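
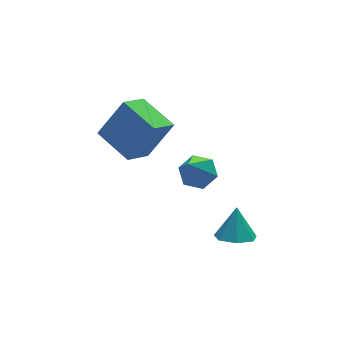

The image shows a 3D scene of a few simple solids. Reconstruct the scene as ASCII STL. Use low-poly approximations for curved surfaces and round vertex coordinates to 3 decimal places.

solid 
facet normal -0.247 -0.440 -0.863
outer loop
vertex 1.391 -1.961 -2.406
vertex 0.899 -2.321 -2.082
vertex 0.852 -1.702 -2.384
endloop
endfacet
facet normal 0.432 0.901 -0.029
outer loop
vertex 1.391 -1.961 -2.406
vertex 0.852 -1.702 -2.384
vertex 1.181 -1.819 -1.098
endloop
endfacet
facet normal -0.247 -0.440 -0.863
outer loop
vertex 0.852 -1.702 -2.384
vertex 0.899 -2.321 -2.082
vertex 0.348 -1.909 -2.134
endloop
endfacet
facet normal -0.304 0.938 0.163
outer loop
vertex 0.852 -1.702 -2.384
vertex 0.348 -1.909 -2.134
vertex 1.181 -1.819 -1.098
endloop
endfacet
facet normal -0.247 -0.440 -0.863
outer loop
vertex 0.348 -1.909 -2.134
vertex 0.899 -2.321 -2.082
vertex 0.259 -2.426 -1.845
endloop
endfacet
facet normal -0.722 0.428 0.543
outer loop
vertex 0.348 -1.909 -2.134
vertex 0.259 -2.426 -1.845
vertex 1.181 -1.819 -1.098
endloop
endfacet
facet normal -0.248 -0.439 -0.864
outer loop
vertex 0.259 -2.426 -1.845
vertex 0.899 -2.321 -2.082
vertex 0.652 -2.864 -1.735
endloop
endfacet
facet normal -0.507 -0.247 0.826
outer loop
vertex 0.259 -2.426 -1.845
vertex 0.652 -2.864 -1.735
vertex 1.181 -1.819 -1.098
endloop
endfacet
facet normal -0.247 -0.439 -0.864
outer loop
vertex 0.652 -2.864 -1.735
vertex 0.899 -2.321 -2.082
vertex 1.231 -2.893 -1.886
endloop
endfacet
facet normal 0.179 -0.577 0.797
outer loop
vertex 0.652 -2.864 -1.735
vertex 1.231 -2.893 -1.886
vertex 1.181 -1.819 -1.098
endloop
endfacet
facet normal -0.246 -0.439 -0.864
outer loop
vertex 1.231 -2.893 -1.886
vertex 0.899 -2.321 -2.082
vertex 1.56 -2.491 -2.184
endloop
endfacet
facet normal 0.819 -0.314 0.480
outer loop
vertex 1.231 -2.893 -1.886
vertex 1.56 -2.491 -2.184
vertex 1.181 -1.819 -1.098
endloop
endfacet
facet normal -0.246 -0.440 -0.863
outer loop
vertex 1.56 -2.491 -2.184
vertex 0.899 -2.321 -2.082
vertex 1.391 -1.961 -2.406
endloop
endfacet
facet normal 0.932 0.344 0.112
outer loop
vertex 1.56 -2.491 -2.184
vertex 1.391 -1.961 -2.406
vertex 1.181 -1.819 -1.098
endloop
endfacet
facet normal 0.385 0.454 -0.803
outer loop
vertex 0.358 -2.073 1.171
vertex -0.103 -1.644 1.193
vertex 0.434 -1.545 1.506
endloop
endfacet
facet normal 0.779 -0.412 0.473
outer loop
vertex 0.358 -2.073 1.171
vertex 0.434 -1.545 1.506
vertex -0.857 -2.536 2.767
endloop
endfacet
facet normal 0.384 0.455 -0.803
outer loop
vertex 0.434 -1.545 1.506
vertex -0.103 -1.644 1.193
vertex -0.028 -1.116 1.528
endloop
endfacet
facet normal 0.438 0.432 0.788
outer loop
vertex 0.434 -1.545 1.506
vertex -0.028 -1.116 1.528
vertex -0.857 -2.536 2.767
endloop
endfacet
facet normal 0.385 0.455 -0.803
outer loop
vertex -0.028 -1.116 1.528
vertex -0.103 -1.644 1.193
vertex -0.565 -1.216 1.214
endloop
endfacet
facet normal -0.444 0.722 0.530
outer loop
vertex -0.028 -1.116 1.528
vertex -0.565 -1.216 1.214
vertex -0.857 -2.536 2.767
endloop
endfacet
facet normal 0.385 0.455 -0.803
outer loop
vertex -0.565 -1.216 1.214
vertex -0.103 -1.644 1.193
vertex -0.64 -1.744 0.879
endloop
endfacet
facet normal -0.985 0.167 -0.043
outer loop
vertex -0.565 -1.216 1.214
vertex -0.64 -1.744 0.879
vertex -0.857 -2.536 2.767
endloop
endfacet
facet normal 0.385 0.454 -0.804
outer loop
vertex -0.64 -1.744 0.879
vertex -0.103 -1.644 1.193
vertex -0.179 -2.173 0.858
endloop
endfacet
facet normal -0.645 -0.676 -0.357
outer loop
vertex -0.64 -1.744 0.879
vertex -0.179 -2.173 0.858
vertex -0.857 -2.536 2.767
endloop
endfacet
facet normal 0.384 0.454 -0.804
outer loop
vertex -0.179 -2.173 0.858
vertex -0.103 -1.644 1.193
vertex 0.358 -2.073 1.171
endloop
endfacet
facet normal 0.238 -0.966 -0.099
outer loop
vertex -0.179 -2.173 0.858
vertex 0.358 -2.073 1.171
vertex -0.857 -2.536 2.767
endloop
endfacet
facet normal -0.763 -0.394 0.513
outer loop
vertex -0.595 0.521 1.665
vertex -1.05 1.88 2.032
vertex -1.499 0.571 0.358
endloop
endfacet
facet normal 0.308 -0.919 -0.248
outer loop
vertex -0.59 1.04 -0.252
vertex -0.595 0.521 1.665
vertex -1.499 0.571 0.358
endloop
endfacet
facet normal -0.764 -0.393 0.512
outer loop
vertex -1.499 0.571 0.358
vertex -1.05 1.88 2.032
vertex -1.953 1.931 0.725
endloop
endfacet
facet normal -0.568 0.032 -0.822
outer loop
vertex -1.953 1.931 0.725
vertex -0.59 1.04 -0.252
vertex -1.499 0.571 0.358
endloop
endfacet
facet normal 0.568 -0.032 0.822
outer loop
vertex -0.595 0.521 1.665
vertex -0.141 2.349 1.422
vertex -1.05 1.88 2.032
endloop
endfacet
facet normal 0.307 -0.919 -0.248
outer loop
vertex 0.313 0.989 1.055
vertex -0.595 0.521 1.665
vertex -0.59 1.04 -0.252
endloop
endfacet
facet normal 0.569 -0.032 0.822
outer loop
vertex 0.313 0.989 1.055
vertex -0.141 2.349 1.422
vertex -0.595 0.521 1.665
endloop
endfacet
facet normal -0.307 0.919 0.248
outer loop
vertex -1.05 1.88 2.032
vertex -0.141 2.349 1.422
vertex -1.953 1.931 0.725
endloop
endfacet
facet normal -0.569 0.032 -0.822
outer loop
vertex -1.045 2.399 0.115
vertex -0.59 1.04 -0.252
vertex -1.953 1.931 0.725
endloop
endfacet
facet normal -0.307 0.919 0.248
outer loop
vertex -1.953 1.931 0.725
vertex -0.141 2.349 1.422
vertex -1.045 2.399 0.115
endloop
endfacet
facet normal 0.763 0.394 -0.512
outer loop
vertex -1.045 2.399 0.115
vertex 0.313 0.989 1.055
vertex -0.59 1.04 -0.252
endloop
endfacet
facet normal 0.763 0.393 -0.513
outer loop
vertex -0.141 2.349 1.422
vertex 0.313 0.989 1.055
vertex -1.045 2.399 0.115
endloop
endfacet

endsolid


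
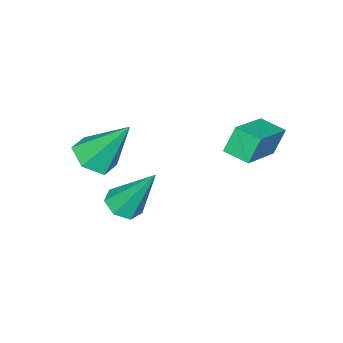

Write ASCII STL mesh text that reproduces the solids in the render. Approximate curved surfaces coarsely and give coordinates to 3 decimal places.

solid 
facet normal 0.101 -0.524 -0.846
outer loop
vertex -0.906 -2.63 -3.31
vertex -1.266 -3.149 -3.031
vertex -1.499 -2.61 -3.393
endloop
endfacet
facet normal 0.067 0.966 -0.248
outer loop
vertex -0.906 -2.63 -3.31
vertex -1.499 -2.61 -3.393
vertex -1.474 -2.071 -1.289
endloop
endfacet
facet normal 0.101 -0.524 -0.846
outer loop
vertex -1.499 -2.61 -3.393
vertex -1.266 -3.149 -3.031
vertex -1.916 -2.995 -3.204
endloop
endfacet
facet normal -0.709 0.685 -0.167
outer loop
vertex -1.499 -2.61 -3.393
vertex -1.916 -2.995 -3.204
vertex -1.474 -2.071 -1.289
endloop
endfacet
facet normal 0.101 -0.523 -0.846
outer loop
vertex -1.916 -2.995 -3.204
vertex -1.266 -3.149 -3.031
vertex -1.844 -3.497 -2.885
endloop
endfacet
facet normal -0.975 0.002 0.224
outer loop
vertex -1.916 -2.995 -3.204
vertex -1.844 -3.497 -2.885
vertex -1.474 -2.071 -1.289
endloop
endfacet
facet normal 0.101 -0.523 -0.846
outer loop
vertex -1.844 -3.497 -2.885
vertex -1.266 -3.149 -3.031
vertex -1.336 -3.737 -2.676
endloop
endfacet
facet normal -0.528 -0.569 0.631
outer loop
vertex -1.844 -3.497 -2.885
vertex -1.336 -3.737 -2.676
vertex -1.474 -2.071 -1.289
endloop
endfacet
facet normal 0.100 -0.523 -0.846
outer loop
vertex -1.336 -3.737 -2.676
vertex -1.266 -3.149 -3.031
vertex -0.776 -3.534 -2.735
endloop
endfacet
facet normal 0.295 -0.597 0.746
outer loop
vertex -1.336 -3.737 -2.676
vertex -0.776 -3.534 -2.735
vertex -1.474 -2.071 -1.289
endloop
endfacet
facet normal 0.100 -0.523 -0.846
outer loop
vertex -0.776 -3.534 -2.735
vertex -1.266 -3.149 -3.031
vertex -0.585 -3.041 -3.017
endloop
endfacet
facet normal 0.873 -0.062 0.484
outer loop
vertex -0.776 -3.534 -2.735
vertex -0.585 -3.041 -3.017
vertex -1.474 -2.071 -1.289
endloop
endfacet
facet normal 0.101 -0.524 -0.846
outer loop
vertex -0.585 -3.041 -3.017
vertex -1.266 -3.149 -3.031
vertex -0.906 -2.63 -3.31
endloop
endfacet
facet normal 0.773 0.633 0.042
outer loop
vertex -0.585 -3.041 -3.017
vertex -0.906 -2.63 -3.31
vertex -1.474 -2.071 -1.289
endloop
endfacet
facet normal 0.191 -0.552 -0.812
outer loop
vertex 0.008 -4.127 0.056
vertex -0.433 -3.608 -0.401
vertex 0.37 -3.481 -0.298
endloop
endfacet
facet normal 0.758 -0.070 0.648
outer loop
vertex 0.008 -4.127 0.056
vertex 0.37 -3.481 -0.298
vertex -0.807 -2.532 1.181
endloop
endfacet
facet normal 0.191 -0.552 -0.812
outer loop
vertex 0.37 -3.481 -0.298
vertex -0.433 -3.608 -0.401
vertex -0.071 -2.963 -0.754
endloop
endfacet
facet normal 0.706 0.700 0.113
outer loop
vertex 0.37 -3.481 -0.298
vertex -0.071 -2.963 -0.754
vertex -0.807 -2.532 1.181
endloop
endfacet
facet normal 0.192 -0.552 -0.812
outer loop
vertex -0.071 -2.963 -0.754
vertex -0.433 -3.608 -0.401
vertex -0.874 -3.089 -0.858
endloop
endfacet
facet normal -0.117 0.959 -0.258
outer loop
vertex -0.071 -2.963 -0.754
vertex -0.874 -3.089 -0.858
vertex -0.807 -2.532 1.181
endloop
endfacet
facet normal 0.192 -0.551 -0.812
outer loop
vertex -0.874 -3.089 -0.858
vertex -0.433 -3.608 -0.401
vertex -1.236 -3.735 -0.505
endloop
endfacet
facet normal -0.889 0.448 -0.093
outer loop
vertex -0.874 -3.089 -0.858
vertex -1.236 -3.735 -0.505
vertex -0.807 -2.532 1.181
endloop
endfacet
facet normal 0.192 -0.552 -0.811
outer loop
vertex -1.236 -3.735 -0.505
vertex -0.433 -3.608 -0.401
vertex -0.795 -4.253 -0.048
endloop
endfacet
facet normal -0.837 -0.322 0.443
outer loop
vertex -1.236 -3.735 -0.505
vertex -0.795 -4.253 -0.048
vertex -0.807 -2.532 1.181
endloop
endfacet
facet normal 0.192 -0.552 -0.812
outer loop
vertex -0.795 -4.253 -0.048
vertex -0.433 -3.608 -0.401
vertex 0.008 -4.127 0.056
endloop
endfacet
facet normal -0.014 -0.581 0.814
outer loop
vertex -0.795 -4.253 -0.048
vertex 0.008 -4.127 0.056
vertex -0.807 -2.532 1.181
endloop
endfacet
facet normal -0.922 -0.072 -0.380
outer loop
vertex -4.41 -0.153 0.315
vertex -4.408 0.741 0.142
vertex -4.019 -0.331 -0.599
endloop
endfacet
facet normal -0.003 -0.982 0.190
outer loop
vertex -2.332 -0.201 0.098
vertex -4.41 -0.153 0.315
vertex -4.019 -0.331 -0.599
endloop
endfacet
facet normal -0.922 -0.071 -0.382
outer loop
vertex -4.019 -0.331 -0.599
vertex -4.408 0.741 0.142
vertex -4.016 0.563 -0.772
endloop
endfacet
facet normal 0.387 -0.176 -0.905
outer loop
vertex -4.016 0.563 -0.772
vertex -2.332 -0.201 0.098
vertex -4.019 -0.331 -0.599
endloop
endfacet
facet normal -0.387 0.176 0.905
outer loop
vertex -4.41 -0.153 0.315
vertex -2.721 0.871 0.839
vertex -4.408 0.741 0.142
endloop
endfacet
facet normal -0.003 -0.982 0.190
outer loop
vertex -2.724 -0.023 1.012
vertex -4.41 -0.153 0.315
vertex -2.332 -0.201 0.098
endloop
endfacet
facet normal -0.388 0.176 0.905
outer loop
vertex -2.724 -0.023 1.012
vertex -2.721 0.871 0.839
vertex -4.41 -0.153 0.315
endloop
endfacet
facet normal 0.003 0.982 -0.190
outer loop
vertex -4.408 0.741 0.142
vertex -2.721 0.871 0.839
vertex -4.016 0.563 -0.772
endloop
endfacet
facet normal 0.388 -0.176 -0.905
outer loop
vertex -2.33 0.693 -0.075
vertex -2.332 -0.201 0.098
vertex -4.016 0.563 -0.772
endloop
endfacet
facet normal 0.003 0.982 -0.190
outer loop
vertex -4.016 0.563 -0.772
vertex -2.721 0.871 0.839
vertex -2.33 0.693 -0.075
endloop
endfacet
facet normal 0.922 0.072 0.381
outer loop
vertex -2.33 0.693 -0.075
vertex -2.724 -0.023 1.012
vertex -2.332 -0.201 0.098
endloop
endfacet
facet normal 0.922 0.071 0.381
outer loop
vertex -2.721 0.871 0.839
vertex -2.724 -0.023 1.012
vertex -2.33 0.693 -0.075
endloop
endfacet

endsolid


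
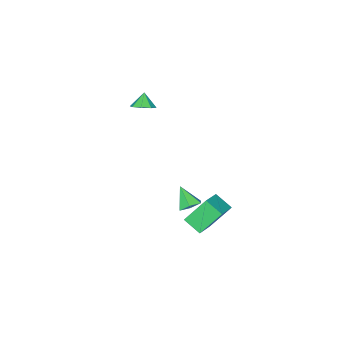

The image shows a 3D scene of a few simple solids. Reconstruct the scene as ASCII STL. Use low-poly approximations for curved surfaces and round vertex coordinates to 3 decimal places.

solid 
facet normal 0.024 0.608 -0.793
outer loop
vertex 0.883 4.16 -1.354
vertex 0.428 3.673 -1.741
vertex 0.118 4.237 -1.318
endloop
endfacet
facet normal 0.089 0.470 0.878
outer loop
vertex 0.883 4.16 -1.354
vertex 0.118 4.237 -1.318
vertex 0.392 2.767 -0.559
endloop
endfacet
facet normal 0.025 0.608 -0.793
outer loop
vertex 0.118 4.237 -1.318
vertex 0.428 3.673 -1.741
vertex -0.337 3.751 -1.705
endloop
endfacet
facet normal -0.746 0.190 0.638
outer loop
vertex 0.118 4.237 -1.318
vertex -0.337 3.751 -1.705
vertex 0.392 2.767 -0.559
endloop
endfacet
facet normal 0.025 0.609 -0.793
outer loop
vertex -0.337 3.751 -1.705
vertex 0.428 3.673 -1.741
vertex -0.026 3.187 -2.128
endloop
endfacet
facet normal -0.845 -0.529 0.084
outer loop
vertex -0.337 3.751 -1.705
vertex -0.026 3.187 -2.128
vertex 0.392 2.767 -0.559
endloop
endfacet
facet normal 0.024 0.609 -0.793
outer loop
vertex -0.026 3.187 -2.128
vertex 0.428 3.673 -1.741
vertex 0.739 3.11 -2.164
endloop
endfacet
facet normal -0.108 -0.967 -0.230
outer loop
vertex -0.026 3.187 -2.128
vertex 0.739 3.11 -2.164
vertex 0.392 2.767 -0.559
endloop
endfacet
facet normal 0.025 0.609 -0.793
outer loop
vertex 0.739 3.11 -2.164
vertex 0.428 3.673 -1.741
vertex 1.194 3.596 -1.776
endloop
endfacet
facet normal 0.726 -0.688 0.010
outer loop
vertex 0.739 3.11 -2.164
vertex 1.194 3.596 -1.776
vertex 0.392 2.767 -0.559
endloop
endfacet
facet normal 0.025 0.608 -0.794
outer loop
vertex 1.194 3.596 -1.776
vertex 0.428 3.673 -1.741
vertex 0.883 4.16 -1.354
endloop
endfacet
facet normal 0.824 0.032 0.565
outer loop
vertex 1.194 3.596 -1.776
vertex 0.883 4.16 -1.354
vertex 0.392 2.767 -0.559
endloop
endfacet
facet normal -0.840 -0.371 -0.397
outer loop
vertex -2.629 2.676 -3.19
vertex -2.829 3.821 -3.837
vertex -1.538 1.948 -4.818
endloop
endfacet
facet normal 0.151 -0.861 0.486
outer loop
vertex -0.111 2.579 -4.143
vertex -2.629 2.676 -3.19
vertex -1.538 1.948 -4.818
endloop
endfacet
facet normal -0.840 -0.371 -0.396
outer loop
vertex -1.538 1.948 -4.818
vertex -2.829 3.821 -3.837
vertex -1.739 3.093 -5.464
endloop
endfacet
facet normal 0.522 -0.348 -0.779
outer loop
vertex -1.739 3.093 -5.464
vertex -0.111 2.579 -4.143
vertex -1.538 1.948 -4.818
endloop
endfacet
facet normal -0.522 0.349 0.778
outer loop
vertex -2.629 2.676 -3.19
vertex -1.402 4.452 -3.162
vertex -2.829 3.821 -3.837
endloop
endfacet
facet normal 0.151 -0.861 0.486
outer loop
vertex -1.201 3.307 -2.516
vertex -2.629 2.676 -3.19
vertex -0.111 2.579 -4.143
endloop
endfacet
facet normal -0.521 0.348 0.779
outer loop
vertex -1.201 3.307 -2.516
vertex -1.402 4.452 -3.162
vertex -2.629 2.676 -3.19
endloop
endfacet
facet normal -0.151 0.861 -0.486
outer loop
vertex -2.829 3.821 -3.837
vertex -1.402 4.452 -3.162
vertex -1.739 3.093 -5.464
endloop
endfacet
facet normal 0.522 -0.349 -0.779
outer loop
vertex -0.311 3.724 -4.79
vertex -0.111 2.579 -4.143
vertex -1.739 3.093 -5.464
endloop
endfacet
facet normal -0.151 0.861 -0.486
outer loop
vertex -1.739 3.093 -5.464
vertex -1.402 4.452 -3.162
vertex -0.311 3.724 -4.79
endloop
endfacet
facet normal 0.840 0.371 0.397
outer loop
vertex -0.311 3.724 -4.79
vertex -1.201 3.307 -2.516
vertex -0.111 2.579 -4.143
endloop
endfacet
facet normal 0.840 0.371 0.397
outer loop
vertex -1.402 4.452 -3.162
vertex -1.201 3.307 -2.516
vertex -0.311 3.724 -4.79
endloop
endfacet
facet normal 0.425 0.370 -0.826
outer loop
vertex 0.116 -1.624 3.869
vertex -0.599 -1.467 3.571
vertex -0.08 -1.071 4.016
endloop
endfacet
facet normal 0.447 -0.079 0.891
outer loop
vertex 0.116 -1.624 3.869
vertex -0.08 -1.071 4.016
vertex -1.041 -1.853 4.429
endloop
endfacet
facet normal 0.425 0.371 -0.826
outer loop
vertex -0.08 -1.071 4.016
vertex -0.599 -1.467 3.571
vertex -0.58 -0.75 3.903
endloop
endfacet
facet normal 0.058 0.410 0.910
outer loop
vertex -0.08 -1.071 4.016
vertex -0.58 -0.75 3.903
vertex -1.041 -1.853 4.429
endloop
endfacet
facet normal 0.426 0.371 -0.825
outer loop
vertex -0.58 -0.75 3.903
vertex -0.599 -1.467 3.571
vertex -1.091 -0.849 3.595
endloop
endfacet
facet normal -0.510 0.535 0.674
outer loop
vertex -0.58 -0.75 3.903
vertex -1.091 -0.849 3.595
vertex -1.041 -1.853 4.429
endloop
endfacet
facet normal 0.426 0.371 -0.825
outer loop
vertex -1.091 -0.849 3.595
vertex -0.599 -1.467 3.571
vertex -1.313 -1.31 3.273
endloop
endfacet
facet normal -0.921 0.220 0.320
outer loop
vertex -1.091 -0.849 3.595
vertex -1.313 -1.31 3.273
vertex -1.041 -1.853 4.429
endloop
endfacet
facet normal 0.426 0.372 -0.825
outer loop
vertex -1.313 -1.31 3.273
vertex -0.599 -1.467 3.571
vertex -1.117 -1.863 3.125
endloop
endfacet
facet normal -0.936 -0.347 0.057
outer loop
vertex -1.313 -1.31 3.273
vertex -1.117 -1.863 3.125
vertex -1.041 -1.853 4.429
endloop
endfacet
facet normal 0.426 0.371 -0.825
outer loop
vertex -1.117 -1.863 3.125
vertex -0.599 -1.467 3.571
vertex -0.617 -2.184 3.239
endloop
endfacet
facet normal -0.546 -0.837 0.038
outer loop
vertex -1.117 -1.863 3.125
vertex -0.617 -2.184 3.239
vertex -1.041 -1.853 4.429
endloop
endfacet
facet normal 0.426 0.371 -0.825
outer loop
vertex -0.617 -2.184 3.239
vertex -0.599 -1.467 3.571
vertex -0.107 -2.085 3.547
endloop
endfacet
facet normal 0.021 -0.961 0.275
outer loop
vertex -0.617 -2.184 3.239
vertex -0.107 -2.085 3.547
vertex -1.041 -1.853 4.429
endloop
endfacet
facet normal 0.425 0.371 -0.826
outer loop
vertex -0.107 -2.085 3.547
vertex -0.599 -1.467 3.571
vertex 0.116 -1.624 3.869
endloop
endfacet
facet normal 0.432 -0.647 0.628
outer loop
vertex -0.107 -2.085 3.547
vertex 0.116 -1.624 3.869
vertex -1.041 -1.853 4.429
endloop
endfacet

endsolid


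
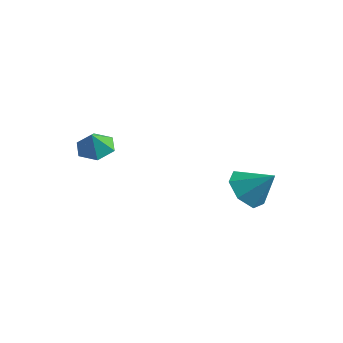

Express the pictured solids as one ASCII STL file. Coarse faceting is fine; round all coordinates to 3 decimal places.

solid 
facet normal -0.126 0.390 -0.912
outer loop
vertex -3.281 -2.371 -0.637
vertex -3.835 -1.809 -0.32
vertex -3.007 -1.618 -0.353
endloop
endfacet
facet normal 0.837 -0.432 0.337
outer loop
vertex -3.281 -2.371 -0.637
vertex -3.007 -1.618 -0.353
vertex -3.705 -2.211 0.62
endloop
endfacet
facet normal -0.126 0.390 -0.912
outer loop
vertex -3.007 -1.618 -0.353
vertex -3.835 -1.809 -0.32
vertex -3.561 -1.056 -0.036
endloop
endfacet
facet normal 0.682 0.295 0.669
outer loop
vertex -3.007 -1.618 -0.353
vertex -3.561 -1.056 -0.036
vertex -3.705 -2.211 0.62
endloop
endfacet
facet normal -0.126 0.390 -0.912
outer loop
vertex -3.561 -1.056 -0.036
vertex -3.835 -1.809 -0.32
vertex -4.388 -1.247 -0.003
endloop
endfacet
facet normal -0.081 0.500 0.862
outer loop
vertex -3.561 -1.056 -0.036
vertex -4.388 -1.247 -0.003
vertex -3.705 -2.211 0.62
endloop
endfacet
facet normal -0.126 0.390 -0.912
outer loop
vertex -4.388 -1.247 -0.003
vertex -3.835 -1.809 -0.32
vertex -4.663 -2.0 -0.287
endloop
endfacet
facet normal -0.690 -0.021 0.724
outer loop
vertex -4.388 -1.247 -0.003
vertex -4.663 -2.0 -0.287
vertex -3.705 -2.211 0.62
endloop
endfacet
facet normal -0.126 0.390 -0.912
outer loop
vertex -4.663 -2.0 -0.287
vertex -3.835 -1.809 -0.32
vertex -4.109 -2.562 -0.604
endloop
endfacet
facet normal -0.535 -0.748 0.391
outer loop
vertex -4.663 -2.0 -0.287
vertex -4.109 -2.562 -0.604
vertex -3.705 -2.211 0.62
endloop
endfacet
facet normal -0.126 0.390 -0.912
outer loop
vertex -4.109 -2.562 -0.604
vertex -3.835 -1.809 -0.32
vertex -3.281 -2.371 -0.637
endloop
endfacet
facet normal 0.228 -0.953 0.198
outer loop
vertex -4.109 -2.562 -0.604
vertex -3.281 -2.371 -0.637
vertex -3.705 -2.211 0.62
endloop
endfacet
facet normal -0.702 -0.245 -0.668
outer loop
vertex 1.681 2.254 -3.69
vertex 1.045 1.916 -2.898
vertex 1.113 2.893 -3.328
endloop
endfacet
facet normal 0.677 0.711 -0.193
outer loop
vertex 1.681 2.254 -3.69
vertex 1.113 2.893 -3.328
vertex 2.155 2.304 -1.842
endloop
endfacet
facet normal -0.702 -0.246 -0.669
outer loop
vertex 1.113 2.893 -3.328
vertex 1.045 1.916 -2.898
vertex 0.494 2.796 -2.643
endloop
endfacet
facet normal 0.151 0.951 0.271
outer loop
vertex 1.113 2.893 -3.328
vertex 0.494 2.796 -2.643
vertex 2.155 2.304 -1.842
endloop
endfacet
facet normal -0.702 -0.246 -0.668
outer loop
vertex 0.494 2.796 -2.643
vertex 1.045 1.916 -2.898
vertex 0.29 2.037 -2.149
endloop
endfacet
facet normal -0.212 0.573 0.792
outer loop
vertex 0.494 2.796 -2.643
vertex 0.29 2.037 -2.149
vertex 2.155 2.304 -1.842
endloop
endfacet
facet normal -0.702 -0.245 -0.668
outer loop
vertex 0.29 2.037 -2.149
vertex 1.045 1.916 -2.898
vertex 0.655 1.186 -2.22
endloop
endfacet
facet normal -0.141 -0.142 0.980
outer loop
vertex 0.29 2.037 -2.149
vertex 0.655 1.186 -2.22
vertex 2.155 2.304 -1.842
endloop
endfacet
facet normal -0.702 -0.246 -0.669
outer loop
vertex 0.655 1.186 -2.22
vertex 1.045 1.916 -2.898
vertex 1.314 0.885 -2.801
endloop
endfacet
facet normal 0.312 -0.652 0.691
outer loop
vertex 0.655 1.186 -2.22
vertex 1.314 0.885 -2.801
vertex 2.155 2.304 -1.842
endloop
endfacet
facet normal -0.702 -0.246 -0.668
outer loop
vertex 1.314 0.885 -2.801
vertex 1.045 1.916 -2.898
vertex 1.77 1.36 -3.455
endloop
endfacet
facet normal 0.805 -0.575 0.144
outer loop
vertex 1.314 0.885 -2.801
vertex 1.77 1.36 -3.455
vertex 2.155 2.304 -1.842
endloop
endfacet
facet normal -0.702 -0.246 -0.669
outer loop
vertex 1.77 1.36 -3.455
vertex 1.045 1.916 -2.898
vertex 1.681 2.254 -3.69
endloop
endfacet
facet normal 0.968 0.031 -0.249
outer loop
vertex 1.77 1.36 -3.455
vertex 1.681 2.254 -3.69
vertex 2.155 2.304 -1.842
endloop
endfacet

endsolid


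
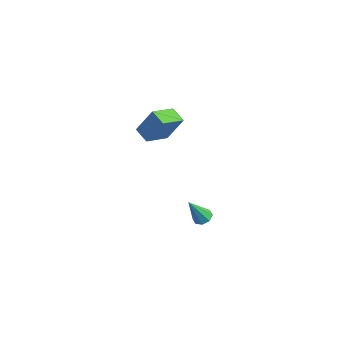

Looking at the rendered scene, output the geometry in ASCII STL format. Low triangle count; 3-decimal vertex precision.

solid 
facet normal 0.118 0.462 -0.879
outer loop
vertex -1.301 -0.327 -4.592
vertex -1.682 0.031 -4.455
vertex -1.146 0.004 -4.397
endloop
endfacet
facet normal 0.846 -0.502 0.180
outer loop
vertex -1.301 -0.327 -4.592
vertex -1.146 0.004 -4.397
vertex -1.878 -0.731 -3.005
endloop
endfacet
facet normal 0.118 0.461 -0.879
outer loop
vertex -1.146 0.004 -4.397
vertex -1.682 0.031 -4.455
vertex -1.305 0.35 -4.237
endloop
endfacet
facet normal 0.842 0.146 0.520
outer loop
vertex -1.146 0.004 -4.397
vertex -1.305 0.35 -4.237
vertex -1.878 -0.731 -3.005
endloop
endfacet
facet normal 0.119 0.461 -0.880
outer loop
vertex -1.305 0.35 -4.237
vertex -1.682 0.031 -4.455
vertex -1.685 0.509 -4.205
endloop
endfacet
facet normal 0.324 0.632 0.705
outer loop
vertex -1.305 0.35 -4.237
vertex -1.685 0.509 -4.205
vertex -1.878 -0.731 -3.005
endloop
endfacet
facet normal 0.117 0.461 -0.880
outer loop
vertex -1.685 0.509 -4.205
vertex -1.682 0.031 -4.455
vertex -2.064 0.388 -4.319
endloop
endfacet
facet normal -0.402 0.668 0.626
outer loop
vertex -1.685 0.509 -4.205
vertex -2.064 0.388 -4.319
vertex -1.878 -0.731 -3.005
endloop
endfacet
facet normal 0.118 0.462 -0.879
outer loop
vertex -2.064 0.388 -4.319
vertex -1.682 0.031 -4.455
vertex -2.218 0.058 -4.513
endloop
endfacet
facet normal -0.915 0.234 0.329
outer loop
vertex -2.064 0.388 -4.319
vertex -2.218 0.058 -4.513
vertex -1.878 -0.731 -3.005
endloop
endfacet
facet normal 0.118 0.463 -0.878
outer loop
vertex -2.218 0.058 -4.513
vertex -1.682 0.031 -4.455
vertex -2.059 -0.288 -4.674
endloop
endfacet
facet normal -0.911 -0.413 -0.011
outer loop
vertex -2.218 0.058 -4.513
vertex -2.059 -0.288 -4.674
vertex -1.878 -0.731 -3.005
endloop
endfacet
facet normal 0.120 0.461 -0.879
outer loop
vertex -2.059 -0.288 -4.674
vertex -1.682 0.031 -4.455
vertex -1.679 -0.448 -4.706
endloop
endfacet
facet normal -0.395 -0.898 -0.196
outer loop
vertex -2.059 -0.288 -4.674
vertex -1.679 -0.448 -4.706
vertex -1.878 -0.731 -3.005
endloop
endfacet
facet normal 0.117 0.462 -0.879
outer loop
vertex -1.679 -0.448 -4.706
vertex -1.682 0.031 -4.455
vertex -1.301 -0.327 -4.592
endloop
endfacet
facet normal 0.334 -0.935 -0.116
outer loop
vertex -1.679 -0.448 -4.706
vertex -1.301 -0.327 -4.592
vertex -1.878 -0.731 -3.005
endloop
endfacet
facet normal -0.932 0.079 0.354
outer loop
vertex -3.396 -1.705 3.406
vertex -3.476 -0.332 2.887
vertex -3.962 -2.255 2.038
endloop
endfacet
facet normal 0.054 -0.934 0.353
outer loop
vertex -3.104 -2.328 1.713
vertex -3.396 -1.705 3.406
vertex -3.962 -2.255 2.038
endloop
endfacet
facet normal -0.932 0.080 0.353
outer loop
vertex -3.962 -2.255 2.038
vertex -3.476 -0.332 2.887
vertex -4.041 -0.882 1.519
endloop
endfacet
facet normal -0.358 -0.348 -0.866
outer loop
vertex -4.041 -0.882 1.519
vertex -3.104 -2.328 1.713
vertex -3.962 -2.255 2.038
endloop
endfacet
facet normal 0.358 0.348 0.866
outer loop
vertex -3.396 -1.705 3.406
vertex -2.618 -0.405 2.562
vertex -3.476 -0.332 2.887
endloop
endfacet
facet normal 0.054 -0.934 0.353
outer loop
vertex -2.539 -1.778 3.081
vertex -3.396 -1.705 3.406
vertex -3.104 -2.328 1.713
endloop
endfacet
facet normal 0.358 0.348 0.866
outer loop
vertex -2.539 -1.778 3.081
vertex -2.618 -0.405 2.562
vertex -3.396 -1.705 3.406
endloop
endfacet
facet normal -0.054 0.934 -0.353
outer loop
vertex -3.476 -0.332 2.887
vertex -2.618 -0.405 2.562
vertex -4.041 -0.882 1.519
endloop
endfacet
facet normal -0.358 -0.348 -0.866
outer loop
vertex -3.184 -0.955 1.194
vertex -3.104 -2.328 1.713
vertex -4.041 -0.882 1.519
endloop
endfacet
facet normal -0.054 0.934 -0.353
outer loop
vertex -4.041 -0.882 1.519
vertex -2.618 -0.405 2.562
vertex -3.184 -0.955 1.194
endloop
endfacet
facet normal 0.932 -0.079 -0.353
outer loop
vertex -3.184 -0.955 1.194
vertex -2.539 -1.778 3.081
vertex -3.104 -2.328 1.713
endloop
endfacet
facet normal 0.932 -0.080 -0.353
outer loop
vertex -2.618 -0.405 2.562
vertex -2.539 -1.778 3.081
vertex -3.184 -0.955 1.194
endloop
endfacet

endsolid


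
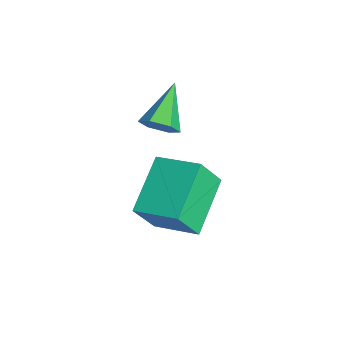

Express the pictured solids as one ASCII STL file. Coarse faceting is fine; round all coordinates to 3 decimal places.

solid 
facet normal -0.784 0.461 0.416
outer loop
vertex -2.668 0.4 -0.631
vertex -1.676 1.656 -0.155
vertex -2.942 1.111 -1.935
endloop
endfacet
facet normal -0.594 -0.752 -0.285
outer loop
vertex -1.264 0.124 -2.825
vertex -2.668 0.4 -0.631
vertex -2.942 1.111 -1.935
endloop
endfacet
facet normal -0.783 0.462 0.416
outer loop
vertex -2.942 1.111 -1.935
vertex -1.676 1.656 -0.155
vertex -1.949 2.367 -1.459
endloop
endfacet
facet normal -0.181 0.471 -0.864
outer loop
vertex -1.949 2.367 -1.459
vertex -1.264 0.124 -2.825
vertex -2.942 1.111 -1.935
endloop
endfacet
facet normal 0.181 -0.470 0.864
outer loop
vertex -2.668 0.4 -0.631
vertex 0.002 0.669 -1.045
vertex -1.676 1.656 -0.155
endloop
endfacet
facet normal -0.594 -0.752 -0.286
outer loop
vertex -0.991 -0.587 -1.521
vertex -2.668 0.4 -0.631
vertex -1.264 0.124 -2.825
endloop
endfacet
facet normal 0.181 -0.471 0.864
outer loop
vertex -0.991 -0.587 -1.521
vertex 0.002 0.669 -1.045
vertex -2.668 0.4 -0.631
endloop
endfacet
facet normal 0.594 0.752 0.286
outer loop
vertex -1.676 1.656 -0.155
vertex 0.002 0.669 -1.045
vertex -1.949 2.367 -1.459
endloop
endfacet
facet normal -0.181 0.471 -0.864
outer loop
vertex -0.272 1.38 -2.349
vertex -1.264 0.124 -2.825
vertex -1.949 2.367 -1.459
endloop
endfacet
facet normal 0.594 0.752 0.285
outer loop
vertex -1.949 2.367 -1.459
vertex 0.002 0.669 -1.045
vertex -0.272 1.38 -2.349
endloop
endfacet
facet normal 0.784 -0.461 -0.416
outer loop
vertex -0.272 1.38 -2.349
vertex -0.991 -0.587 -1.521
vertex -1.264 0.124 -2.825
endloop
endfacet
facet normal 0.783 -0.462 -0.416
outer loop
vertex 0.002 0.669 -1.045
vertex -0.991 -0.587 -1.521
vertex -0.272 1.38 -2.349
endloop
endfacet
facet normal 0.762 -0.406 -0.504
outer loop
vertex -1.955 0.107 2.074
vertex -2.152 0.434 1.512
vertex -1.713 0.727 1.94
endloop
endfacet
facet normal 0.261 0.106 0.960
outer loop
vertex -1.955 0.107 2.074
vertex -1.713 0.727 1.94
vertex -3.448 1.126 2.368
endloop
endfacet
facet normal 0.762 -0.407 -0.503
outer loop
vertex -1.713 0.727 1.94
vertex -2.152 0.434 1.512
vertex -1.909 1.055 1.378
endloop
endfacet
facet normal 0.298 0.866 0.401
outer loop
vertex -1.713 0.727 1.94
vertex -1.909 1.055 1.378
vertex -3.448 1.126 2.368
endloop
endfacet
facet normal 0.762 -0.407 -0.504
outer loop
vertex -1.909 1.055 1.378
vertex -2.152 0.434 1.512
vertex -2.349 0.762 0.95
endloop
endfacet
facet normal -0.212 0.894 -0.394
outer loop
vertex -1.909 1.055 1.378
vertex -2.349 0.762 0.95
vertex -3.448 1.126 2.368
endloop
endfacet
facet normal 0.762 -0.407 -0.504
outer loop
vertex -2.349 0.762 0.95
vertex -2.152 0.434 1.512
vertex -2.592 0.141 1.084
endloop
endfacet
facet normal -0.760 0.161 -0.630
outer loop
vertex -2.349 0.762 0.95
vertex -2.592 0.141 1.084
vertex -3.448 1.126 2.368
endloop
endfacet
facet normal 0.762 -0.407 -0.504
outer loop
vertex -2.592 0.141 1.084
vertex -2.152 0.434 1.512
vertex -2.395 -0.187 1.646
endloop
endfacet
facet normal -0.797 -0.600 -0.071
outer loop
vertex -2.592 0.141 1.084
vertex -2.395 -0.187 1.646
vertex -3.448 1.126 2.368
endloop
endfacet
facet normal 0.762 -0.407 -0.504
outer loop
vertex -2.395 -0.187 1.646
vertex -2.152 0.434 1.512
vertex -1.955 0.107 2.074
endloop
endfacet
facet normal -0.286 -0.627 0.724
outer loop
vertex -2.395 -0.187 1.646
vertex -1.955 0.107 2.074
vertex -3.448 1.126 2.368
endloop
endfacet

endsolid


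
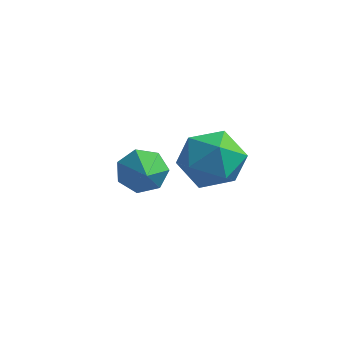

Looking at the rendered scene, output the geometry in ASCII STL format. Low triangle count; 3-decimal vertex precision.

solid 
facet normal -0.183 0.951 0.248
outer loop
vertex 0.583 -1.258 -1.284
vertex -0.392 -1.529 -0.963
vertex 0.418 -1.552 -0.277
endloop
endfacet
facet normal 0.510 0.800 0.317
outer loop
vertex 0.583 -1.258 -1.284
vertex 0.418 -1.552 -0.277
vertex 1.278 -1.895 -0.796
endloop
endfacet
facet normal 0.752 0.578 -0.317
outer loop
vertex 0.583 -1.258 -1.284
vertex 1.278 -1.895 -0.796
vertex 1.0 -2.085 -1.803
endloop
endfacet
facet normal 0.207 0.593 -0.778
outer loop
vertex 0.583 -1.258 -1.284
vertex 1.0 -2.085 -1.803
vertex -0.033 -1.859 -1.906
endloop
endfacet
facet normal -0.370 0.824 -0.429
outer loop
vertex 0.583 -1.258 -1.284
vertex -0.033 -1.859 -1.906
vertex -0.392 -1.529 -0.963
endloop
endfacet
facet normal 0.573 0.258 0.778
outer loop
vertex 1.278 -1.895 -0.796
vertex 0.418 -1.552 -0.277
vertex 0.733 -2.561 -0.174
endloop
endfacet
facet normal -0.550 0.504 0.666
outer loop
vertex 0.418 -1.552 -0.277
vertex -0.392 -1.529 -0.963
vertex -0.3 -2.335 -0.277
endloop
endfacet
facet normal -0.853 0.298 -0.429
outer loop
vertex -0.392 -1.529 -0.963
vertex -0.033 -1.859 -1.906
vertex -0.578 -2.525 -1.284
endloop
endfacet
facet normal 0.083 -0.076 -0.994
outer loop
vertex -0.033 -1.859 -1.906
vertex 1.0 -2.085 -1.803
vertex 0.282 -2.868 -1.803
endloop
endfacet
facet normal 0.964 -0.100 -0.247
outer loop
vertex 1.0 -2.085 -1.803
vertex 1.278 -1.895 -0.796
vertex 1.092 -2.891 -1.117
endloop
endfacet
facet normal -0.207 -0.593 0.778
outer loop
vertex 0.117 -3.162 -0.796
vertex 0.733 -2.561 -0.174
vertex -0.3 -2.335 -0.277
endloop
endfacet
facet normal -0.752 -0.578 0.317
outer loop
vertex 0.117 -3.162 -0.796
vertex -0.3 -2.335 -0.277
vertex -0.578 -2.525 -1.284
endloop
endfacet
facet normal -0.510 -0.800 -0.317
outer loop
vertex 0.117 -3.162 -0.796
vertex -0.578 -2.525 -1.284
vertex 0.282 -2.868 -1.803
endloop
endfacet
facet normal 0.183 -0.951 -0.248
outer loop
vertex 0.117 -3.162 -0.796
vertex 0.282 -2.868 -1.803
vertex 1.092 -2.891 -1.117
endloop
endfacet
facet normal 0.370 -0.824 0.429
outer loop
vertex 0.117 -3.162 -0.796
vertex 1.092 -2.891 -1.117
vertex 0.733 -2.561 -0.174
endloop
endfacet
facet normal -0.083 0.076 0.994
outer loop
vertex -0.3 -2.335 -0.277
vertex 0.733 -2.561 -0.174
vertex 0.418 -1.552 -0.277
endloop
endfacet
facet normal -0.964 0.100 0.247
outer loop
vertex -0.578 -2.525 -1.284
vertex -0.3 -2.335 -0.277
vertex -0.392 -1.529 -0.963
endloop
endfacet
facet normal -0.573 -0.258 -0.778
outer loop
vertex 0.282 -2.868 -1.803
vertex -0.578 -2.525 -1.284
vertex -0.033 -1.859 -1.906
endloop
endfacet
facet normal 0.550 -0.504 -0.666
outer loop
vertex 1.092 -2.891 -1.117
vertex 0.282 -2.868 -1.803
vertex 1.0 -2.085 -1.803
endloop
endfacet
facet normal 0.853 -0.298 0.429
outer loop
vertex 0.733 -2.561 -0.174
vertex 1.092 -2.891 -1.117
vertex 1.278 -1.895 -0.796
endloop
endfacet
facet normal -0.443 0.717 -0.538
outer loop
vertex -2.138 -0.404 -4.395
vertex -2.732 -0.369 -3.86
vertex -2.047 0.044 -3.873
endloop
endfacet
facet normal 0.984 0.009 -0.179
outer loop
vertex -2.138 -0.404 -4.395
vertex -2.047 0.044 -3.873
vertex -1.828 -1.831 -2.76
endloop
endfacet
facet normal -0.442 0.717 -0.539
outer loop
vertex -2.047 0.044 -3.873
vertex -2.732 -0.369 -3.86
vertex -2.472 0.182 -3.341
endloop
endfacet
facet normal 0.766 0.392 0.510
outer loop
vertex -2.047 0.044 -3.873
vertex -2.472 0.182 -3.341
vertex -1.828 -1.831 -2.76
endloop
endfacet
facet normal -0.443 0.717 -0.539
outer loop
vertex -2.472 0.182 -3.341
vertex -2.732 -0.369 -3.86
vertex -3.093 -0.096 -3.2
endloop
endfacet
facet normal 0.081 0.300 0.950
outer loop
vertex -2.472 0.182 -3.341
vertex -3.093 -0.096 -3.2
vertex -1.828 -1.831 -2.76
endloop
endfacet
facet normal -0.444 0.716 -0.539
outer loop
vertex -3.093 -0.096 -3.2
vertex -2.732 -0.369 -3.86
vertex -3.441 -0.58 -3.556
endloop
endfacet
facet normal -0.553 -0.198 0.809
outer loop
vertex -3.093 -0.096 -3.2
vertex -3.441 -0.58 -3.556
vertex -1.828 -1.831 -2.76
endloop
endfacet
facet normal -0.444 0.716 -0.538
outer loop
vertex -3.441 -0.58 -3.556
vertex -2.732 -0.369 -3.86
vertex -3.256 -0.905 -4.141
endloop
endfacet
facet normal -0.659 -0.726 0.195
outer loop
vertex -3.441 -0.58 -3.556
vertex -3.256 -0.905 -4.141
vertex -1.828 -1.831 -2.76
endloop
endfacet
facet normal -0.443 0.716 -0.539
outer loop
vertex -3.256 -0.905 -4.141
vertex -2.732 -0.369 -3.86
vertex -2.676 -0.827 -4.514
endloop
endfacet
facet normal -0.158 -0.888 -0.432
outer loop
vertex -3.256 -0.905 -4.141
vertex -2.676 -0.827 -4.514
vertex -1.828 -1.831 -2.76
endloop
endfacet
facet normal -0.444 0.716 -0.539
outer loop
vertex -2.676 -0.827 -4.514
vertex -2.732 -0.369 -3.86
vertex -2.138 -0.404 -4.395
endloop
endfacet
facet normal 0.573 -0.561 -0.598
outer loop
vertex -2.676 -0.827 -4.514
vertex -2.138 -0.404 -4.395
vertex -1.828 -1.831 -2.76
endloop
endfacet

endsolid


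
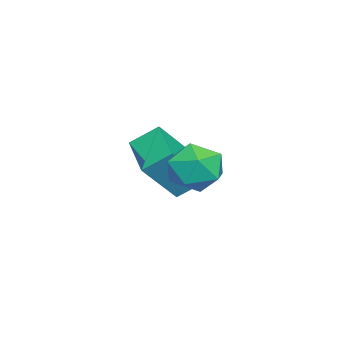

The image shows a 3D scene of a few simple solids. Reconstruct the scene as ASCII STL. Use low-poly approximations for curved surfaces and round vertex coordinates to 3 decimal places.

solid 
facet normal -0.620 -0.423 0.661
outer loop
vertex 2.65 1.184 0.536
vertex 3.122 0.29 0.407
vertex 3.445 0.938 1.125
endloop
endfacet
facet normal -0.519 0.267 0.812
outer loop
vertex 2.65 1.184 0.536
vertex 3.445 0.938 1.125
vertex 3.357 1.885 0.757
endloop
endfacet
facet normal -0.720 0.649 0.245
outer loop
vertex 2.65 1.184 0.536
vertex 3.357 1.885 0.757
vertex 2.979 1.822 -0.188
endloop
endfacet
facet normal -0.946 0.196 -0.258
outer loop
vertex 2.65 1.184 0.536
vertex 2.979 1.822 -0.188
vertex 2.834 0.836 -0.404
endloop
endfacet
facet normal -0.884 -0.467 -0.000
outer loop
vertex 2.65 1.184 0.536
vertex 2.834 0.836 -0.404
vertex 3.122 0.29 0.407
endloop
endfacet
facet normal 0.181 0.371 0.911
outer loop
vertex 3.357 1.885 0.757
vertex 3.445 0.938 1.125
vertex 4.266 1.424 0.764
endloop
endfacet
facet normal 0.017 -0.746 0.666
outer loop
vertex 3.445 0.938 1.125
vertex 3.122 0.29 0.407
vertex 4.121 0.438 0.548
endloop
endfacet
facet normal -0.411 -0.817 -0.404
outer loop
vertex 3.122 0.29 0.407
vertex 2.834 0.836 -0.404
vertex 3.743 0.375 -0.397
endloop
endfacet
facet normal -0.512 0.255 -0.820
outer loop
vertex 2.834 0.836 -0.404
vertex 2.979 1.822 -0.188
vertex 3.655 1.322 -0.765
endloop
endfacet
facet normal -0.145 0.989 -0.008
outer loop
vertex 2.979 1.822 -0.188
vertex 3.357 1.885 0.757
vertex 3.978 1.97 -0.047
endloop
endfacet
facet normal 0.946 -0.196 0.258
outer loop
vertex 4.45 1.076 -0.176
vertex 4.266 1.424 0.764
vertex 4.121 0.438 0.548
endloop
endfacet
facet normal 0.720 -0.649 -0.245
outer loop
vertex 4.45 1.076 -0.176
vertex 4.121 0.438 0.548
vertex 3.743 0.375 -0.397
endloop
endfacet
facet normal 0.519 -0.267 -0.812
outer loop
vertex 4.45 1.076 -0.176
vertex 3.743 0.375 -0.397
vertex 3.655 1.322 -0.765
endloop
endfacet
facet normal 0.620 0.423 -0.661
outer loop
vertex 4.45 1.076 -0.176
vertex 3.655 1.322 -0.765
vertex 3.978 1.97 -0.047
endloop
endfacet
facet normal 0.884 0.467 0.000
outer loop
vertex 4.45 1.076 -0.176
vertex 3.978 1.97 -0.047
vertex 4.266 1.424 0.764
endloop
endfacet
facet normal 0.512 -0.255 0.820
outer loop
vertex 4.121 0.438 0.548
vertex 4.266 1.424 0.764
vertex 3.445 0.938 1.125
endloop
endfacet
facet normal 0.145 -0.989 0.008
outer loop
vertex 3.743 0.375 -0.397
vertex 4.121 0.438 0.548
vertex 3.122 0.29 0.407
endloop
endfacet
facet normal -0.181 -0.371 -0.911
outer loop
vertex 3.655 1.322 -0.765
vertex 3.743 0.375 -0.397
vertex 2.834 0.836 -0.404
endloop
endfacet
facet normal -0.017 0.746 -0.666
outer loop
vertex 3.978 1.97 -0.047
vertex 3.655 1.322 -0.765
vertex 2.979 1.822 -0.188
endloop
endfacet
facet normal 0.411 0.817 0.404
outer loop
vertex 4.266 1.424 0.764
vertex 3.978 1.97 -0.047
vertex 3.357 1.885 0.757
endloop
endfacet
facet normal -0.538 0.409 -0.737
outer loop
vertex -0.772 -0.209 -0.912
vertex 0.711 0.692 -1.494
vertex -0.492 -1.131 -1.628
endloop
endfacet
facet normal -0.810 -0.493 0.318
outer loop
vertex 0.589 -1.952 -0.146
vertex -0.772 -0.209 -0.912
vertex -0.492 -1.131 -1.628
endloop
endfacet
facet normal -0.538 0.409 -0.737
outer loop
vertex -0.492 -1.131 -1.628
vertex 0.711 0.692 -1.494
vertex 0.991 -0.23 -2.21
endloop
endfacet
facet normal 0.233 -0.769 -0.596
outer loop
vertex 0.991 -0.23 -2.21
vertex 0.589 -1.952 -0.146
vertex -0.492 -1.131 -1.628
endloop
endfacet
facet normal -0.233 0.769 0.596
outer loop
vertex -0.772 -0.209 -0.912
vertex 1.792 -0.129 -0.012
vertex 0.711 0.692 -1.494
endloop
endfacet
facet normal -0.810 -0.493 0.318
outer loop
vertex 0.309 -1.03 0.57
vertex -0.772 -0.209 -0.912
vertex 0.589 -1.952 -0.146
endloop
endfacet
facet normal -0.233 0.769 0.596
outer loop
vertex 0.309 -1.03 0.57
vertex 1.792 -0.129 -0.012
vertex -0.772 -0.209 -0.912
endloop
endfacet
facet normal 0.810 0.493 -0.318
outer loop
vertex 0.711 0.692 -1.494
vertex 1.792 -0.129 -0.012
vertex 0.991 -0.23 -2.21
endloop
endfacet
facet normal 0.233 -0.769 -0.596
outer loop
vertex 2.072 -1.051 -0.728
vertex 0.589 -1.952 -0.146
vertex 0.991 -0.23 -2.21
endloop
endfacet
facet normal 0.810 0.493 -0.318
outer loop
vertex 0.991 -0.23 -2.21
vertex 1.792 -0.129 -0.012
vertex 2.072 -1.051 -0.728
endloop
endfacet
facet normal 0.538 -0.409 0.737
outer loop
vertex 2.072 -1.051 -0.728
vertex 0.309 -1.03 0.57
vertex 0.589 -1.952 -0.146
endloop
endfacet
facet normal 0.538 -0.409 0.737
outer loop
vertex 1.792 -0.129 -0.012
vertex 0.309 -1.03 0.57
vertex 2.072 -1.051 -0.728
endloop
endfacet

endsolid


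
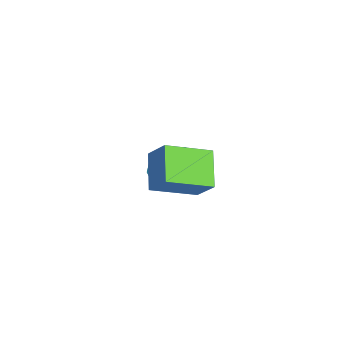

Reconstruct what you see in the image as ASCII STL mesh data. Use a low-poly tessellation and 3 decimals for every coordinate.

solid 
facet normal -0.562 0.704 -0.435
outer loop
vertex -0.02 3.832 -3.565
vertex -0.528 3.832 -2.909
vertex 0.158 4.249 -3.12
endloop
endfacet
facet normal 0.779 0.271 -0.566
outer loop
vertex -0.02 3.832 -3.565
vertex 0.158 4.249 -3.12
vertex 0.957 2.607 -2.808
endloop
endfacet
facet normal 0.779 0.271 -0.566
outer loop
vertex 0.957 2.607 -2.808
vertex 0.158 4.249 -3.12
vertex 1.135 3.024 -2.363
endloop
endfacet
facet normal 0.561 -0.704 0.436
outer loop
vertex 0.957 2.607 -2.808
vertex 1.135 3.024 -2.363
vertex 0.448 2.608 -2.151
endloop
endfacet
facet normal -0.562 0.704 -0.435
outer loop
vertex 0.158 4.249 -3.12
vertex -0.528 3.832 -2.909
vertex -0.066 4.422 -2.551
endloop
endfacet
facet normal 0.749 0.656 0.095
outer loop
vertex 0.158 4.249 -3.12
vertex -0.066 4.422 -2.551
vertex 1.135 3.024 -2.363
endloop
endfacet
facet normal 0.749 0.656 0.095
outer loop
vertex 1.135 3.024 -2.363
vertex -0.066 4.422 -2.551
vertex 0.911 3.197 -1.794
endloop
endfacet
facet normal 0.561 -0.704 0.435
outer loop
vertex 1.135 3.024 -2.363
vertex 0.911 3.197 -1.794
vertex 0.448 2.608 -2.151
endloop
endfacet
facet normal -0.561 0.704 -0.436
outer loop
vertex -0.066 4.422 -2.551
vertex -0.528 3.832 -2.909
vertex -0.561 4.25 -2.192
endloop
endfacet
facet normal 0.280 0.656 0.701
outer loop
vertex -0.066 4.422 -2.551
vertex -0.561 4.25 -2.192
vertex 0.911 3.197 -1.794
endloop
endfacet
facet normal 0.280 0.656 0.701
outer loop
vertex 0.911 3.197 -1.794
vertex -0.561 4.25 -2.192
vertex 0.416 3.025 -1.435
endloop
endfacet
facet normal 0.561 -0.704 0.435
outer loop
vertex 0.911 3.197 -1.794
vertex 0.416 3.025 -1.435
vertex 0.448 2.608 -2.151
endloop
endfacet
facet normal -0.561 0.703 -0.436
outer loop
vertex -0.561 4.25 -2.192
vertex -0.528 3.832 -2.909
vertex -1.037 3.833 -2.252
endloop
endfacet
facet normal -0.352 0.273 0.895
outer loop
vertex -0.561 4.25 -2.192
vertex -1.037 3.833 -2.252
vertex 0.416 3.025 -1.435
endloop
endfacet
facet normal -0.352 0.273 0.895
outer loop
vertex 0.416 3.025 -1.435
vertex -1.037 3.833 -2.252
vertex -0.06 2.608 -1.495
endloop
endfacet
facet normal 0.562 -0.704 0.435
outer loop
vertex 0.416 3.025 -1.435
vertex -0.06 2.608 -1.495
vertex 0.448 2.608 -2.151
endloop
endfacet
facet normal -0.561 0.704 -0.436
outer loop
vertex -1.037 3.833 -2.252
vertex -0.528 3.832 -2.909
vertex -1.215 3.416 -2.697
endloop
endfacet
facet normal -0.779 -0.271 0.566
outer loop
vertex -1.037 3.833 -2.252
vertex -1.215 3.416 -2.697
vertex -0.06 2.608 -1.495
endloop
endfacet
facet normal -0.779 -0.271 0.566
outer loop
vertex -0.06 2.608 -1.495
vertex -1.215 3.416 -2.697
vertex -0.238 2.191 -1.94
endloop
endfacet
facet normal 0.562 -0.704 0.435
outer loop
vertex -0.06 2.608 -1.495
vertex -0.238 2.191 -1.94
vertex 0.448 2.608 -2.151
endloop
endfacet
facet normal -0.561 0.704 -0.435
outer loop
vertex -1.215 3.416 -2.697
vertex -0.528 3.832 -2.909
vertex -0.991 3.243 -3.266
endloop
endfacet
facet normal -0.749 -0.656 -0.095
outer loop
vertex -1.215 3.416 -2.697
vertex -0.991 3.243 -3.266
vertex -0.238 2.191 -1.94
endloop
endfacet
facet normal -0.749 -0.656 -0.095
outer loop
vertex -0.238 2.191 -1.94
vertex -0.991 3.243 -3.266
vertex -0.014 2.018 -2.509
endloop
endfacet
facet normal 0.562 -0.704 0.435
outer loop
vertex -0.238 2.191 -1.94
vertex -0.014 2.018 -2.509
vertex 0.448 2.608 -2.151
endloop
endfacet
facet normal -0.561 0.704 -0.435
outer loop
vertex -0.991 3.243 -3.266
vertex -0.528 3.832 -2.909
vertex -0.496 3.415 -3.625
endloop
endfacet
facet normal -0.280 -0.656 -0.701
outer loop
vertex -0.991 3.243 -3.266
vertex -0.496 3.415 -3.625
vertex -0.014 2.018 -2.509
endloop
endfacet
facet normal -0.280 -0.656 -0.701
outer loop
vertex -0.014 2.018 -2.509
vertex -0.496 3.415 -3.625
vertex 0.481 2.19 -2.868
endloop
endfacet
facet normal 0.561 -0.704 0.436
outer loop
vertex -0.014 2.018 -2.509
vertex 0.481 2.19 -2.868
vertex 0.448 2.608 -2.151
endloop
endfacet
facet normal -0.562 0.704 -0.435
outer loop
vertex -0.496 3.415 -3.625
vertex -0.528 3.832 -2.909
vertex -0.02 3.832 -3.565
endloop
endfacet
facet normal 0.352 -0.273 -0.895
outer loop
vertex -0.496 3.415 -3.625
vertex -0.02 3.832 -3.565
vertex 0.481 2.19 -2.868
endloop
endfacet
facet normal 0.352 -0.273 -0.895
outer loop
vertex 0.481 2.19 -2.868
vertex -0.02 3.832 -3.565
vertex 0.957 2.607 -2.808
endloop
endfacet
facet normal 0.561 -0.703 0.436
outer loop
vertex 0.481 2.19 -2.868
vertex 0.957 2.607 -2.808
vertex 0.448 2.608 -2.151
endloop
endfacet
facet normal -0.457 -0.372 -0.808
outer loop
vertex 4.254 1.277 1.18
vertex 2.76 1.553 1.898
vertex 4.199 3.186 0.331
endloop
endfacet
facet normal 0.889 -0.165 -0.428
outer loop
vertex 4.84 3.707 1.462
vertex 4.254 1.277 1.18
vertex 4.199 3.186 0.331
endloop
endfacet
facet normal -0.457 -0.372 -0.808
outer loop
vertex 4.199 3.186 0.331
vertex 2.76 1.553 1.898
vertex 2.706 3.462 1.049
endloop
endfacet
facet normal -0.026 0.914 -0.406
outer loop
vertex 2.706 3.462 1.049
vertex 4.84 3.707 1.462
vertex 4.199 3.186 0.331
endloop
endfacet
facet normal 0.026 -0.914 0.406
outer loop
vertex 4.254 1.277 1.18
vertex 3.401 2.074 3.029
vertex 2.76 1.553 1.898
endloop
endfacet
facet normal 0.889 -0.165 -0.427
outer loop
vertex 4.894 1.798 2.311
vertex 4.254 1.277 1.18
vertex 4.84 3.707 1.462
endloop
endfacet
facet normal 0.026 -0.914 0.406
outer loop
vertex 4.894 1.798 2.311
vertex 3.401 2.074 3.029
vertex 4.254 1.277 1.18
endloop
endfacet
facet normal -0.889 0.165 0.428
outer loop
vertex 2.76 1.553 1.898
vertex 3.401 2.074 3.029
vertex 2.706 3.462 1.049
endloop
endfacet
facet normal -0.026 0.914 -0.406
outer loop
vertex 3.346 3.983 2.18
vertex 4.84 3.707 1.462
vertex 2.706 3.462 1.049
endloop
endfacet
facet normal -0.889 0.164 0.427
outer loop
vertex 2.706 3.462 1.049
vertex 3.401 2.074 3.029
vertex 3.346 3.983 2.18
endloop
endfacet
facet normal 0.457 0.372 0.808
outer loop
vertex 3.346 3.983 2.18
vertex 4.894 1.798 2.311
vertex 4.84 3.707 1.462
endloop
endfacet
facet normal 0.457 0.372 0.808
outer loop
vertex 3.401 2.074 3.029
vertex 4.894 1.798 2.311
vertex 3.346 3.983 2.18
endloop
endfacet

endsolid


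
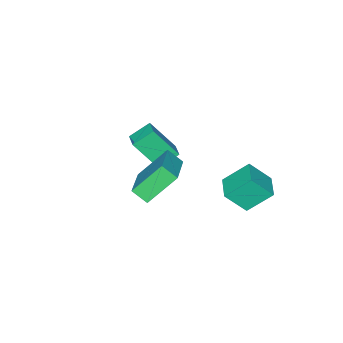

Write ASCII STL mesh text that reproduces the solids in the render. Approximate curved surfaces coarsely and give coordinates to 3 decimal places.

solid 
facet normal -0.755 0.374 0.539
outer loop
vertex -1.077 -3.431 -1.394
vertex -0.541 -2.697 -1.153
vertex -1.772 -2.36 -3.112
endloop
endfacet
facet normal -0.570 -0.781 -0.256
outer loop
vertex -0.799 -2.843 -3.807
vertex -1.077 -3.431 -1.394
vertex -1.772 -2.36 -3.112
endloop
endfacet
facet normal -0.755 0.374 0.539
outer loop
vertex -1.772 -2.36 -3.112
vertex -0.541 -2.697 -1.153
vertex -1.237 -1.626 -2.871
endloop
endfacet
facet normal -0.325 0.500 -0.803
outer loop
vertex -1.237 -1.626 -2.871
vertex -0.799 -2.843 -3.807
vertex -1.772 -2.36 -3.112
endloop
endfacet
facet normal 0.325 -0.501 0.802
outer loop
vertex -1.077 -3.431 -1.394
vertex 0.432 -3.18 -1.848
vertex -0.541 -2.697 -1.153
endloop
endfacet
facet normal -0.570 -0.781 -0.256
outer loop
vertex -0.103 -3.914 -2.089
vertex -1.077 -3.431 -1.394
vertex -0.799 -2.843 -3.807
endloop
endfacet
facet normal 0.325 -0.500 0.803
outer loop
vertex -0.103 -3.914 -2.089
vertex 0.432 -3.18 -1.848
vertex -1.077 -3.431 -1.394
endloop
endfacet
facet normal 0.570 0.781 0.256
outer loop
vertex -0.541 -2.697 -1.153
vertex 0.432 -3.18 -1.848
vertex -1.237 -1.626 -2.871
endloop
endfacet
facet normal -0.325 0.501 -0.803
outer loop
vertex -0.263 -2.109 -3.566
vertex -0.799 -2.843 -3.807
vertex -1.237 -1.626 -2.871
endloop
endfacet
facet normal 0.570 0.781 0.256
outer loop
vertex -1.237 -1.626 -2.871
vertex 0.432 -3.18 -1.848
vertex -0.263 -2.109 -3.566
endloop
endfacet
facet normal 0.755 -0.374 -0.539
outer loop
vertex -0.263 -2.109 -3.566
vertex -0.103 -3.914 -2.089
vertex -0.799 -2.843 -3.807
endloop
endfacet
facet normal 0.755 -0.374 -0.538
outer loop
vertex 0.432 -3.18 -1.848
vertex -0.103 -3.914 -2.089
vertex -0.263 -2.109 -3.566
endloop
endfacet
facet normal -0.706 -0.705 -0.062
outer loop
vertex -1.863 0.632 -3.863
vertex -2.833 1.5 -2.678
vertex -2.587 1.463 -5.064
endloop
endfacet
facet normal 0.551 -0.493 -0.673
outer loop
vertex -1.647 2.4 -4.982
vertex -1.863 0.632 -3.863
vertex -2.587 1.463 -5.064
endloop
endfacet
facet normal -0.706 -0.705 -0.062
outer loop
vertex -2.587 1.463 -5.064
vertex -2.833 1.5 -2.678
vertex -3.557 2.331 -3.88
endloop
endfacet
facet normal -0.444 0.510 -0.737
outer loop
vertex -3.557 2.331 -3.88
vertex -1.647 2.4 -4.982
vertex -2.587 1.463 -5.064
endloop
endfacet
facet normal 0.444 -0.510 0.737
outer loop
vertex -1.863 0.632 -3.863
vertex -1.893 2.437 -2.596
vertex -2.833 1.5 -2.678
endloop
endfacet
facet normal 0.551 -0.493 -0.673
outer loop
vertex -0.923 1.569 -3.78
vertex -1.863 0.632 -3.863
vertex -1.647 2.4 -4.982
endloop
endfacet
facet normal 0.443 -0.510 0.737
outer loop
vertex -0.923 1.569 -3.78
vertex -1.893 2.437 -2.596
vertex -1.863 0.632 -3.863
endloop
endfacet
facet normal -0.551 0.494 0.673
outer loop
vertex -2.833 1.5 -2.678
vertex -1.893 2.437 -2.596
vertex -3.557 2.331 -3.88
endloop
endfacet
facet normal -0.444 0.510 -0.737
outer loop
vertex -2.617 3.268 -3.797
vertex -1.647 2.4 -4.982
vertex -3.557 2.331 -3.88
endloop
endfacet
facet normal -0.551 0.493 0.673
outer loop
vertex -3.557 2.331 -3.88
vertex -1.893 2.437 -2.596
vertex -2.617 3.268 -3.797
endloop
endfacet
facet normal 0.706 0.705 0.062
outer loop
vertex -2.617 3.268 -3.797
vertex -0.923 1.569 -3.78
vertex -1.647 2.4 -4.982
endloop
endfacet
facet normal 0.706 0.705 0.062
outer loop
vertex -1.893 2.437 -2.596
vertex -0.923 1.569 -3.78
vertex -2.617 3.268 -3.797
endloop
endfacet
facet normal -0.759 -0.523 -0.387
outer loop
vertex 1.584 0.17 0.995
vertex 1.352 0.93 0.422
vertex 2.838 -0.559 -0.482
endloop
endfacet
facet normal 0.237 -0.776 0.584
outer loop
vertex 4.448 0.55 0.338
vertex 1.584 0.17 0.995
vertex 2.838 -0.559 -0.482
endloop
endfacet
facet normal -0.759 -0.523 -0.387
outer loop
vertex 2.838 -0.559 -0.482
vertex 1.352 0.93 0.422
vertex 2.606 0.202 -1.055
endloop
endfacet
facet normal 0.606 -0.352 -0.713
outer loop
vertex 2.606 0.202 -1.055
vertex 4.448 0.55 0.338
vertex 2.838 -0.559 -0.482
endloop
endfacet
facet normal -0.606 0.353 0.713
outer loop
vertex 1.584 0.17 0.995
vertex 2.962 2.039 1.242
vertex 1.352 0.93 0.422
endloop
endfacet
facet normal 0.237 -0.776 0.584
outer loop
vertex 3.194 1.278 1.815
vertex 1.584 0.17 0.995
vertex 4.448 0.55 0.338
endloop
endfacet
facet normal -0.606 0.352 0.713
outer loop
vertex 3.194 1.278 1.815
vertex 2.962 2.039 1.242
vertex 1.584 0.17 0.995
endloop
endfacet
facet normal -0.237 0.776 -0.584
outer loop
vertex 1.352 0.93 0.422
vertex 2.962 2.039 1.242
vertex 2.606 0.202 -1.055
endloop
endfacet
facet normal 0.606 -0.353 -0.713
outer loop
vertex 4.216 1.31 -0.235
vertex 4.448 0.55 0.338
vertex 2.606 0.202 -1.055
endloop
endfacet
facet normal -0.237 0.776 -0.584
outer loop
vertex 2.606 0.202 -1.055
vertex 2.962 2.039 1.242
vertex 4.216 1.31 -0.235
endloop
endfacet
facet normal 0.759 0.523 0.387
outer loop
vertex 4.216 1.31 -0.235
vertex 3.194 1.278 1.815
vertex 4.448 0.55 0.338
endloop
endfacet
facet normal 0.760 0.523 0.387
outer loop
vertex 2.962 2.039 1.242
vertex 3.194 1.278 1.815
vertex 4.216 1.31 -0.235
endloop
endfacet

endsolid


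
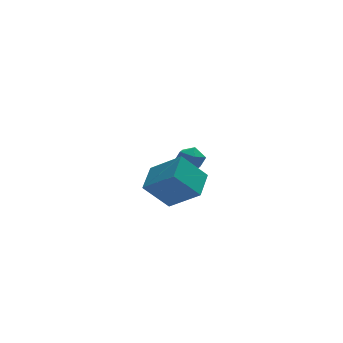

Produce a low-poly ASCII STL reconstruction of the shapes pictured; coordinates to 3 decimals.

solid 
facet normal -0.596 0.554 -0.582
outer loop
vertex -4.923 -4.004 2.09
vertex -4.198 -2.615 2.669
vertex -3.626 -4.092 0.678
endloop
endfacet
facet normal -0.434 -0.832 -0.347
outer loop
vertex -2.362 -5.265 1.911
vertex -4.923 -4.004 2.09
vertex -3.626 -4.092 0.678
endloop
endfacet
facet normal -0.596 0.553 -0.582
outer loop
vertex -3.626 -4.092 0.678
vertex -4.198 -2.615 2.669
vertex -2.901 -2.703 1.256
endloop
endfacet
facet normal 0.675 -0.046 -0.736
outer loop
vertex -2.901 -2.703 1.256
vertex -2.362 -5.265 1.911
vertex -3.626 -4.092 0.678
endloop
endfacet
facet normal -0.675 0.046 0.736
outer loop
vertex -4.923 -4.004 2.09
vertex -2.934 -3.788 3.902
vertex -4.198 -2.615 2.669
endloop
endfacet
facet normal -0.434 -0.832 -0.346
outer loop
vertex -3.659 -5.177 3.324
vertex -4.923 -4.004 2.09
vertex -2.362 -5.265 1.911
endloop
endfacet
facet normal -0.675 0.046 0.736
outer loop
vertex -3.659 -5.177 3.324
vertex -2.934 -3.788 3.902
vertex -4.923 -4.004 2.09
endloop
endfacet
facet normal 0.434 0.832 0.346
outer loop
vertex -4.198 -2.615 2.669
vertex -2.934 -3.788 3.902
vertex -2.901 -2.703 1.256
endloop
endfacet
facet normal 0.676 -0.046 -0.736
outer loop
vertex -1.637 -3.876 2.49
vertex -2.362 -5.265 1.911
vertex -2.901 -2.703 1.256
endloop
endfacet
facet normal 0.434 0.832 0.346
outer loop
vertex -2.901 -2.703 1.256
vertex -2.934 -3.788 3.902
vertex -1.637 -3.876 2.49
endloop
endfacet
facet normal 0.596 -0.554 0.582
outer loop
vertex -1.637 -3.876 2.49
vertex -3.659 -5.177 3.324
vertex -2.362 -5.265 1.911
endloop
endfacet
facet normal 0.596 -0.553 0.582
outer loop
vertex -2.934 -3.788 3.902
vertex -3.659 -5.177 3.324
vertex -1.637 -3.876 2.49
endloop
endfacet
facet normal -0.968 -0.166 0.187
outer loop
vertex -1.68 2.693 0.263
vertex -1.514 1.819 0.346
vertex -1.467 2.352 1.061
endloop
endfacet
facet normal -0.773 0.483 0.412
outer loop
vertex -1.68 2.693 0.263
vertex -1.467 2.352 1.061
vertex -1.118 3.133 0.801
endloop
endfacet
facet normal -0.518 0.843 -0.148
outer loop
vertex -1.68 2.693 0.263
vertex -1.118 3.133 0.801
vertex -0.95 3.082 -0.075
endloop
endfacet
facet normal -0.555 0.417 -0.720
outer loop
vertex -1.68 2.693 0.263
vertex -0.95 3.082 -0.075
vertex -1.195 2.27 -0.356
endloop
endfacet
facet normal -0.834 -0.207 -0.512
outer loop
vertex -1.68 2.693 0.263
vertex -1.195 2.27 -0.356
vertex -1.514 1.819 0.346
endloop
endfacet
facet normal -0.242 0.402 0.883
outer loop
vertex -1.118 3.133 0.801
vertex -1.467 2.352 1.061
vertex -0.605 2.53 1.216
endloop
endfacet
facet normal -0.559 -0.647 0.519
outer loop
vertex -1.467 2.352 1.061
vertex -1.514 1.819 0.346
vertex -0.85 1.718 0.935
endloop
endfacet
facet normal -0.342 -0.712 -0.613
outer loop
vertex -1.514 1.819 0.346
vertex -1.195 2.27 -0.356
vertex -0.682 1.667 0.059
endloop
endfacet
facet normal 0.110 0.295 -0.949
outer loop
vertex -1.195 2.27 -0.356
vertex -0.95 3.082 -0.075
vertex -0.333 2.448 -0.201
endloop
endfacet
facet normal 0.171 0.985 -0.024
outer loop
vertex -0.95 3.082 -0.075
vertex -1.118 3.133 0.801
vertex -0.286 2.981 0.514
endloop
endfacet
facet normal 0.555 -0.417 0.720
outer loop
vertex -0.12 2.107 0.597
vertex -0.605 2.53 1.216
vertex -0.85 1.718 0.935
endloop
endfacet
facet normal 0.518 -0.843 0.148
outer loop
vertex -0.12 2.107 0.597
vertex -0.85 1.718 0.935
vertex -0.682 1.667 0.059
endloop
endfacet
facet normal 0.773 -0.483 -0.412
outer loop
vertex -0.12 2.107 0.597
vertex -0.682 1.667 0.059
vertex -0.333 2.448 -0.201
endloop
endfacet
facet normal 0.968 0.166 -0.187
outer loop
vertex -0.12 2.107 0.597
vertex -0.333 2.448 -0.201
vertex -0.286 2.981 0.514
endloop
endfacet
facet normal 0.834 0.207 0.512
outer loop
vertex -0.12 2.107 0.597
vertex -0.286 2.981 0.514
vertex -0.605 2.53 1.216
endloop
endfacet
facet normal -0.110 -0.295 0.949
outer loop
vertex -0.85 1.718 0.935
vertex -0.605 2.53 1.216
vertex -1.467 2.352 1.061
endloop
endfacet
facet normal -0.171 -0.985 0.024
outer loop
vertex -0.682 1.667 0.059
vertex -0.85 1.718 0.935
vertex -1.514 1.819 0.346
endloop
endfacet
facet normal 0.242 -0.402 -0.883
outer loop
vertex -0.333 2.448 -0.201
vertex -0.682 1.667 0.059
vertex -1.195 2.27 -0.356
endloop
endfacet
facet normal 0.559 0.647 -0.519
outer loop
vertex -0.286 2.981 0.514
vertex -0.333 2.448 -0.201
vertex -0.95 3.082 -0.075
endloop
endfacet
facet normal 0.342 0.712 0.613
outer loop
vertex -0.605 2.53 1.216
vertex -0.286 2.981 0.514
vertex -1.118 3.133 0.801
endloop
endfacet

endsolid


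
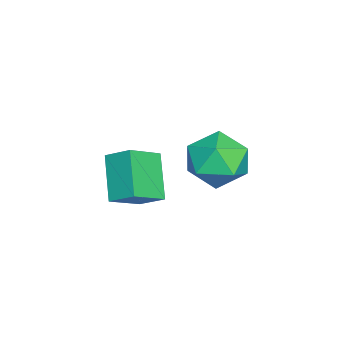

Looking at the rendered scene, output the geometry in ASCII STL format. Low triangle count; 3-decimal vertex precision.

solid 
facet normal -0.675 0.530 -0.513
outer loop
vertex 0.907 0.352 2.431
vertex 1.143 1.159 2.954
vertex 2.066 0.741 1.308
endloop
endfacet
facet normal -0.238 -0.815 -0.528
outer loop
vertex 2.957 0.041 1.986
vertex 0.907 0.352 2.431
vertex 2.066 0.741 1.308
endloop
endfacet
facet normal -0.675 0.530 -0.513
outer loop
vertex 2.066 0.741 1.308
vertex 1.143 1.159 2.954
vertex 2.302 1.548 1.831
endloop
endfacet
facet normal 0.698 0.234 -0.676
outer loop
vertex 2.302 1.548 1.831
vertex 2.957 0.041 1.986
vertex 2.066 0.741 1.308
endloop
endfacet
facet normal -0.698 -0.234 0.676
outer loop
vertex 0.907 0.352 2.431
vertex 2.034 0.459 3.632
vertex 1.143 1.159 2.954
endloop
endfacet
facet normal -0.238 -0.815 -0.528
outer loop
vertex 1.798 -0.348 3.109
vertex 0.907 0.352 2.431
vertex 2.957 0.041 1.986
endloop
endfacet
facet normal -0.698 -0.234 0.676
outer loop
vertex 1.798 -0.348 3.109
vertex 2.034 0.459 3.632
vertex 0.907 0.352 2.431
endloop
endfacet
facet normal 0.238 0.815 0.528
outer loop
vertex 1.143 1.159 2.954
vertex 2.034 0.459 3.632
vertex 2.302 1.548 1.831
endloop
endfacet
facet normal 0.698 0.234 -0.676
outer loop
vertex 3.193 0.848 2.509
vertex 2.957 0.041 1.986
vertex 2.302 1.548 1.831
endloop
endfacet
facet normal 0.238 0.815 0.528
outer loop
vertex 2.302 1.548 1.831
vertex 2.034 0.459 3.632
vertex 3.193 0.848 2.509
endloop
endfacet
facet normal 0.675 -0.530 0.513
outer loop
vertex 3.193 0.848 2.509
vertex 1.798 -0.348 3.109
vertex 2.957 0.041 1.986
endloop
endfacet
facet normal 0.675 -0.530 0.513
outer loop
vertex 2.034 0.459 3.632
vertex 1.798 -0.348 3.109
vertex 3.193 0.848 2.509
endloop
endfacet
facet normal 0.036 -0.363 0.931
outer loop
vertex -0.237 2.552 2.41
vertex -1.366 2.433 2.407
vertex -0.705 1.582 2.05
endloop
endfacet
facet normal 0.633 -0.519 0.575
outer loop
vertex -0.237 2.552 2.41
vertex -0.705 1.582 2.05
vertex 0.173 2.031 1.488
endloop
endfacet
facet normal 0.928 0.095 0.359
outer loop
vertex -0.237 2.552 2.41
vertex 0.173 2.031 1.488
vertex 0.054 3.16 1.497
endloop
endfacet
facet normal 0.513 0.630 0.583
outer loop
vertex -0.237 2.552 2.41
vertex 0.054 3.16 1.497
vertex -0.897 3.409 2.065
endloop
endfacet
facet normal -0.039 0.347 0.937
outer loop
vertex -0.237 2.552 2.41
vertex -0.897 3.409 2.065
vertex -1.366 2.433 2.407
endloop
endfacet
facet normal 0.452 -0.892 -0.006
outer loop
vertex 0.173 2.031 1.488
vertex -0.705 1.582 2.05
vertex -0.703 1.591 0.915
endloop
endfacet
facet normal -0.515 -0.639 0.571
outer loop
vertex -0.705 1.582 2.05
vertex -1.366 2.433 2.407
vertex -1.654 1.84 1.483
endloop
endfacet
facet normal -0.635 0.509 0.581
outer loop
vertex -1.366 2.433 2.407
vertex -0.897 3.409 2.065
vertex -1.773 2.969 1.492
endloop
endfacet
facet normal 0.258 0.966 0.008
outer loop
vertex -0.897 3.409 2.065
vertex 0.054 3.16 1.497
vertex -0.895 3.418 0.93
endloop
endfacet
facet normal 0.930 0.101 -0.354
outer loop
vertex 0.054 3.16 1.497
vertex 0.173 2.031 1.488
vertex -0.234 2.567 0.573
endloop
endfacet
facet normal -0.513 -0.630 -0.583
outer loop
vertex -1.363 2.448 0.57
vertex -0.703 1.591 0.915
vertex -1.654 1.84 1.483
endloop
endfacet
facet normal -0.928 -0.095 -0.359
outer loop
vertex -1.363 2.448 0.57
vertex -1.654 1.84 1.483
vertex -1.773 2.969 1.492
endloop
endfacet
facet normal -0.633 0.519 -0.575
outer loop
vertex -1.363 2.448 0.57
vertex -1.773 2.969 1.492
vertex -0.895 3.418 0.93
endloop
endfacet
facet normal -0.036 0.363 -0.931
outer loop
vertex -1.363 2.448 0.57
vertex -0.895 3.418 0.93
vertex -0.234 2.567 0.573
endloop
endfacet
facet normal 0.039 -0.347 -0.937
outer loop
vertex -1.363 2.448 0.57
vertex -0.234 2.567 0.573
vertex -0.703 1.591 0.915
endloop
endfacet
facet normal -0.258 -0.966 -0.008
outer loop
vertex -1.654 1.84 1.483
vertex -0.703 1.591 0.915
vertex -0.705 1.582 2.05
endloop
endfacet
facet normal -0.930 -0.101 0.354
outer loop
vertex -1.773 2.969 1.492
vertex -1.654 1.84 1.483
vertex -1.366 2.433 2.407
endloop
endfacet
facet normal -0.452 0.892 0.006
outer loop
vertex -0.895 3.418 0.93
vertex -1.773 2.969 1.492
vertex -0.897 3.409 2.065
endloop
endfacet
facet normal 0.515 0.639 -0.571
outer loop
vertex -0.234 2.567 0.573
vertex -0.895 3.418 0.93
vertex 0.054 3.16 1.497
endloop
endfacet
facet normal 0.635 -0.509 -0.581
outer loop
vertex -0.703 1.591 0.915
vertex -0.234 2.567 0.573
vertex 0.173 2.031 1.488
endloop
endfacet

endsolid


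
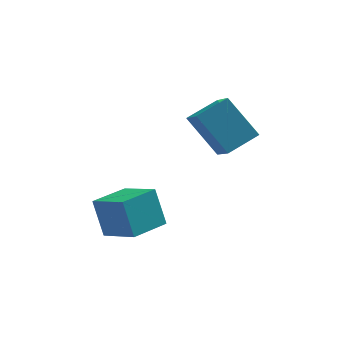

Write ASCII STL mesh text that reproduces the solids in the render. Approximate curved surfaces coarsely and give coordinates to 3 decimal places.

solid 
facet normal -0.807 -0.478 -0.347
outer loop
vertex -0.294 -0.184 1.554
vertex -1.39 0.604 3.016
vertex -0.604 0.952 0.708
endloop
endfacet
facet normal 0.551 -0.397 -0.734
outer loop
vertex 0.55 1.636 1.204
vertex -0.294 -0.184 1.554
vertex -0.604 0.952 0.708
endloop
endfacet
facet normal -0.807 -0.478 -0.347
outer loop
vertex -0.604 0.952 0.708
vertex -1.39 0.604 3.016
vertex -1.7 1.741 2.171
endloop
endfacet
facet normal -0.214 0.784 -0.583
outer loop
vertex -1.7 1.741 2.171
vertex 0.55 1.636 1.204
vertex -0.604 0.952 0.708
endloop
endfacet
facet normal 0.214 -0.784 0.583
outer loop
vertex -0.294 -0.184 1.554
vertex -0.236 1.288 3.512
vertex -1.39 0.604 3.016
endloop
endfacet
facet normal 0.550 -0.396 -0.735
outer loop
vertex 0.86 0.499 2.049
vertex -0.294 -0.184 1.554
vertex 0.55 1.636 1.204
endloop
endfacet
facet normal 0.214 -0.784 0.583
outer loop
vertex 0.86 0.499 2.049
vertex -0.236 1.288 3.512
vertex -0.294 -0.184 1.554
endloop
endfacet
facet normal -0.551 0.396 0.735
outer loop
vertex -1.39 0.604 3.016
vertex -0.236 1.288 3.512
vertex -1.7 1.741 2.171
endloop
endfacet
facet normal -0.214 0.784 -0.583
outer loop
vertex -0.546 2.424 2.666
vertex 0.55 1.636 1.204
vertex -1.7 1.741 2.171
endloop
endfacet
facet normal -0.550 0.397 0.735
outer loop
vertex -1.7 1.741 2.171
vertex -0.236 1.288 3.512
vertex -0.546 2.424 2.666
endloop
endfacet
facet normal 0.807 0.478 0.347
outer loop
vertex -0.546 2.424 2.666
vertex 0.86 0.499 2.049
vertex 0.55 1.636 1.204
endloop
endfacet
facet normal 0.807 0.478 0.347
outer loop
vertex -0.236 1.288 3.512
vertex 0.86 0.499 2.049
vertex -0.546 2.424 2.666
endloop
endfacet
facet normal -0.641 0.638 -0.427
outer loop
vertex -5.132 -0.846 -0.427
vertex -3.979 0.228 -0.553
vertex -4.751 -1.422 -1.86
endloop
endfacet
facet normal -0.730 -0.679 0.079
outer loop
vertex -3.681 -2.488 -1.147
vertex -5.132 -0.846 -0.427
vertex -4.751 -1.422 -1.86
endloop
endfacet
facet normal -0.641 0.638 -0.427
outer loop
vertex -4.751 -1.422 -1.86
vertex -3.979 0.228 -0.553
vertex -3.599 -0.348 -1.985
endloop
endfacet
facet normal 0.240 -0.362 -0.901
outer loop
vertex -3.599 -0.348 -1.985
vertex -3.681 -2.488 -1.147
vertex -4.751 -1.422 -1.86
endloop
endfacet
facet normal -0.239 0.362 0.901
outer loop
vertex -5.132 -0.846 -0.427
vertex -2.909 -0.838 0.16
vertex -3.979 0.228 -0.553
endloop
endfacet
facet normal -0.729 -0.679 0.080
outer loop
vertex -4.061 -1.912 0.285
vertex -5.132 -0.846 -0.427
vertex -3.681 -2.488 -1.147
endloop
endfacet
facet normal -0.239 0.362 0.901
outer loop
vertex -4.061 -1.912 0.285
vertex -2.909 -0.838 0.16
vertex -5.132 -0.846 -0.427
endloop
endfacet
facet normal 0.730 0.679 -0.080
outer loop
vertex -3.979 0.228 -0.553
vertex -2.909 -0.838 0.16
vertex -3.599 -0.348 -1.985
endloop
endfacet
facet normal 0.239 -0.362 -0.901
outer loop
vertex -2.528 -1.414 -1.273
vertex -3.681 -2.488 -1.147
vertex -3.599 -0.348 -1.985
endloop
endfacet
facet normal 0.729 0.680 -0.079
outer loop
vertex -3.599 -0.348 -1.985
vertex -2.909 -0.838 0.16
vertex -2.528 -1.414 -1.273
endloop
endfacet
facet normal 0.641 -0.638 0.427
outer loop
vertex -2.528 -1.414 -1.273
vertex -4.061 -1.912 0.285
vertex -3.681 -2.488 -1.147
endloop
endfacet
facet normal 0.641 -0.638 0.427
outer loop
vertex -2.909 -0.838 0.16
vertex -4.061 -1.912 0.285
vertex -2.528 -1.414 -1.273
endloop
endfacet

endsolid


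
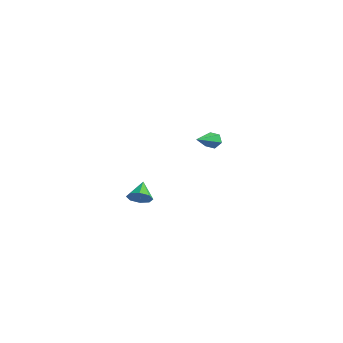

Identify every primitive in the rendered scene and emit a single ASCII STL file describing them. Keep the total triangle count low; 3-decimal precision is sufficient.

solid 
facet normal -0.281 0.877 -0.389
outer loop
vertex 0.64 4.163 -1.251
vertex 0.335 4.288 -0.749
vertex 0.911 4.45 -0.8
endloop
endfacet
facet normal 0.889 -0.169 -0.426
outer loop
vertex 0.64 4.163 -1.251
vertex 0.911 4.45 -0.8
vertex 0.945 2.392 0.089
endloop
endfacet
facet normal -0.281 0.877 -0.389
outer loop
vertex 0.911 4.45 -0.8
vertex 0.335 4.288 -0.749
vertex 0.606 4.575 -0.298
endloop
endfacet
facet normal 0.857 0.216 0.467
outer loop
vertex 0.911 4.45 -0.8
vertex 0.606 4.575 -0.298
vertex 0.945 2.392 0.089
endloop
endfacet
facet normal -0.283 0.877 -0.388
outer loop
vertex 0.606 4.575 -0.298
vertex 0.335 4.288 -0.749
vertex 0.031 4.412 -0.247
endloop
endfacet
facet normal 0.036 0.180 0.983
outer loop
vertex 0.606 4.575 -0.298
vertex 0.031 4.412 -0.247
vertex 0.945 2.392 0.089
endloop
endfacet
facet normal -0.282 0.877 -0.388
outer loop
vertex 0.031 4.412 -0.247
vertex 0.335 4.288 -0.749
vertex -0.24 4.125 -0.699
endloop
endfacet
facet normal -0.757 -0.242 0.607
outer loop
vertex 0.031 4.412 -0.247
vertex -0.24 4.125 -0.699
vertex 0.945 2.392 0.089
endloop
endfacet
facet normal -0.282 0.877 -0.389
outer loop
vertex -0.24 4.125 -0.699
vertex 0.335 4.288 -0.749
vertex 0.064 4.0 -1.201
endloop
endfacet
facet normal -0.726 -0.626 -0.284
outer loop
vertex -0.24 4.125 -0.699
vertex 0.064 4.0 -1.201
vertex 0.945 2.392 0.089
endloop
endfacet
facet normal -0.282 0.877 -0.390
outer loop
vertex 0.064 4.0 -1.201
vertex 0.335 4.288 -0.749
vertex 0.64 4.163 -1.251
endloop
endfacet
facet normal 0.097 -0.590 -0.802
outer loop
vertex 0.064 4.0 -1.201
vertex 0.64 4.163 -1.251
vertex 0.945 2.392 0.089
endloop
endfacet
facet normal 0.468 -0.652 -0.597
outer loop
vertex 3.771 -3.555 -1.612
vertex 3.217 -4.011 -1.548
vertex 3.387 -3.476 -1.999
endloop
endfacet
facet normal 0.256 0.965 -0.057
outer loop
vertex 3.771 -3.555 -1.612
vertex 3.387 -3.476 -1.999
vertex 2.643 -3.209 -0.812
endloop
endfacet
facet normal 0.465 -0.652 -0.599
outer loop
vertex 3.387 -3.476 -1.999
vertex 3.217 -4.011 -1.548
vertex 2.903 -3.709 -2.121
endloop
endfacet
facet normal -0.317 0.863 -0.393
outer loop
vertex 3.387 -3.476 -1.999
vertex 2.903 -3.709 -2.121
vertex 2.643 -3.209 -0.812
endloop
endfacet
facet normal 0.467 -0.651 -0.599
outer loop
vertex 2.903 -3.709 -2.121
vertex 3.217 -4.011 -1.548
vertex 2.603 -4.12 -1.908
endloop
endfacet
facet normal -0.835 0.437 -0.333
outer loop
vertex 2.903 -3.709 -2.121
vertex 2.603 -4.12 -1.908
vertex 2.643 -3.209 -0.812
endloop
endfacet
facet normal 0.466 -0.652 -0.598
outer loop
vertex 2.603 -4.12 -1.908
vertex 3.217 -4.011 -1.548
vertex 2.663 -4.466 -1.484
endloop
endfacet
facet normal -0.994 -0.063 0.089
outer loop
vertex 2.603 -4.12 -1.908
vertex 2.663 -4.466 -1.484
vertex 2.643 -3.209 -0.812
endloop
endfacet
facet normal 0.466 -0.652 -0.598
outer loop
vertex 2.663 -4.466 -1.484
vertex 3.217 -4.011 -1.548
vertex 3.047 -4.546 -1.097
endloop
endfacet
facet normal -0.701 -0.345 0.624
outer loop
vertex 2.663 -4.466 -1.484
vertex 3.047 -4.546 -1.097
vertex 2.643 -3.209 -0.812
endloop
endfacet
facet normal 0.467 -0.652 -0.597
outer loop
vertex 3.047 -4.546 -1.097
vertex 3.217 -4.011 -1.548
vertex 3.531 -4.312 -0.974
endloop
endfacet
facet normal -0.127 -0.243 0.962
outer loop
vertex 3.047 -4.546 -1.097
vertex 3.531 -4.312 -0.974
vertex 2.643 -3.209 -0.812
endloop
endfacet
facet normal 0.467 -0.652 -0.597
outer loop
vertex 3.531 -4.312 -0.974
vertex 3.217 -4.011 -1.548
vertex 3.831 -3.902 -1.187
endloop
endfacet
facet normal 0.391 0.182 0.902
outer loop
vertex 3.531 -4.312 -0.974
vertex 3.831 -3.902 -1.187
vertex 2.643 -3.209 -0.812
endloop
endfacet
facet normal 0.467 -0.651 -0.598
outer loop
vertex 3.831 -3.902 -1.187
vertex 3.217 -4.011 -1.548
vertex 3.771 -3.555 -1.612
endloop
endfacet
facet normal 0.550 0.683 0.480
outer loop
vertex 3.831 -3.902 -1.187
vertex 3.771 -3.555 -1.612
vertex 2.643 -3.209 -0.812
endloop
endfacet

endsolid
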